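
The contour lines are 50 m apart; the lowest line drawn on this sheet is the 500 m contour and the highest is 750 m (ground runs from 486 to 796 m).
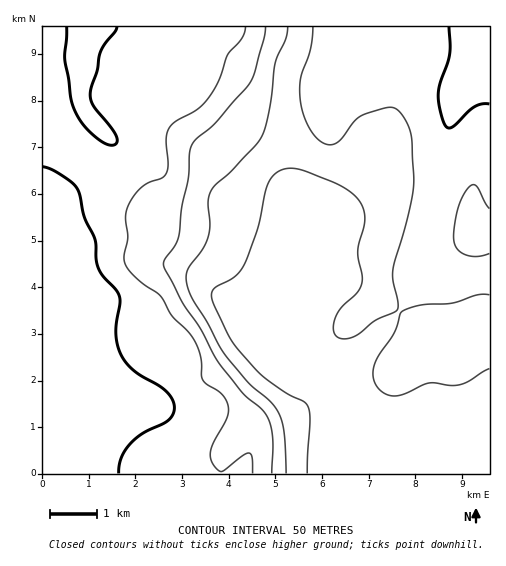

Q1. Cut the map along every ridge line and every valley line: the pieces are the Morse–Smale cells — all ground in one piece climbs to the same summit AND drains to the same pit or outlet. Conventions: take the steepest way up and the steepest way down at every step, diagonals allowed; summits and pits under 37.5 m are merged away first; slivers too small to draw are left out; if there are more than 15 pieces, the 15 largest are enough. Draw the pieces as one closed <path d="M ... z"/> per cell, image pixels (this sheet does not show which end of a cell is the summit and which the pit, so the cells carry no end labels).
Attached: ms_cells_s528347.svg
<path d="M80 58l0 42 9 16 17 19 0 5-18 30-14 16-21 13-11 3 0 102 32 8 13 0 22-8 33 3 17 8 18 21 9 13 0 5-17 25-19 21-22 6 24 3 18 17 6 15-3 32 316 1 1-146-10-1-52 7-31-24-20-13 1-45 10-36-1-31-9-20-12-4-36 1-10-2-31-16-27-11-14-8-29-27-15-9-12-11-12-5-37-1-21-9z"/><path d="M489 26l-446 0-1 174 11-1 21-13 14-16 18-30 0-5-17-19-9-16 0-42 42 5 21 9 37 1 12 5 36 27 27 25 34 14 25 14 16 4 36-1 10 3 9 14 3 14-1 31-9 29-1 45 20 13 31 24 61-7z"/><path d="M123 304l-14 0-22 8-13 0-32-7 1 169 130-1 3-32-6-15-18-17-24-3 17-3 10-7 27-36 4-6 0-5-14-20-17-17z"/>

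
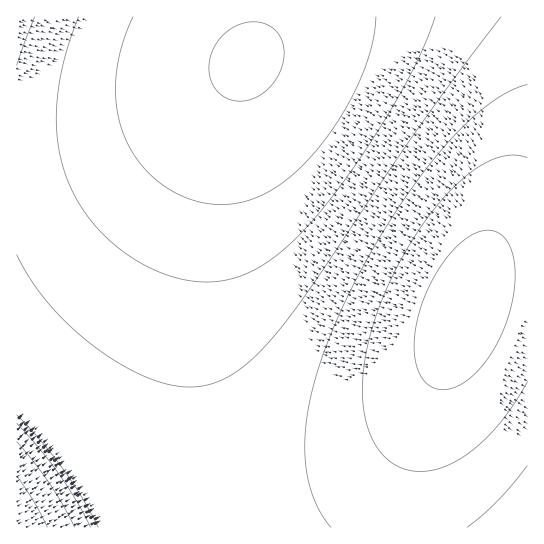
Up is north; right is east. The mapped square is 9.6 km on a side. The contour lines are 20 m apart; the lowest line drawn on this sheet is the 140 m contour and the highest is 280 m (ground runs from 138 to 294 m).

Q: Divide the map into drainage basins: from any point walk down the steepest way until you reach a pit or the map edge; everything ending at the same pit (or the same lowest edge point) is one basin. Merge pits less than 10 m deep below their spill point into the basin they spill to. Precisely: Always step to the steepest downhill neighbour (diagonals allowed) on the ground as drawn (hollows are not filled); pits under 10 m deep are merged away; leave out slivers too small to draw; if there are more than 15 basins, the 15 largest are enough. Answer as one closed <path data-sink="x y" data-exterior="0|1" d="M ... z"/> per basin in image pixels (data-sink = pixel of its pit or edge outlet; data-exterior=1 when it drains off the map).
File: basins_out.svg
<path data-sink="247 61" data-exterior="0" d="M527 16l-511 1 1 511 386-1 1-30 11-51 20-60 34-89 7-12 14-12 21-5 17-1z"/><path data-sink="527 527" data-exterior="1" d="M527 268l-16 0-21 5-14 12-7 12-34 89-20 60-11 51-1 31 125-1z"/>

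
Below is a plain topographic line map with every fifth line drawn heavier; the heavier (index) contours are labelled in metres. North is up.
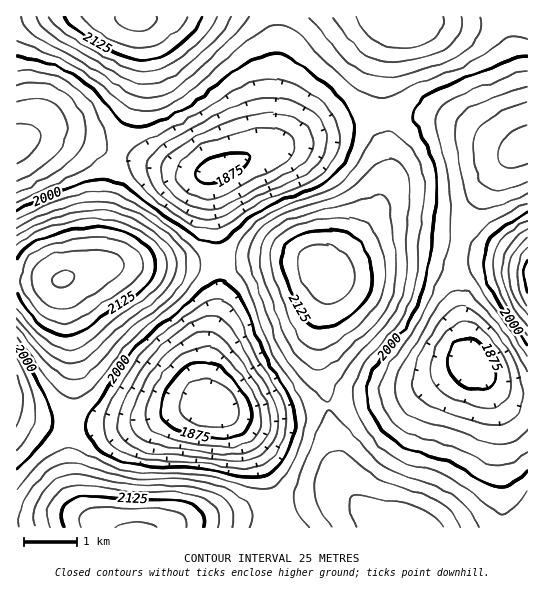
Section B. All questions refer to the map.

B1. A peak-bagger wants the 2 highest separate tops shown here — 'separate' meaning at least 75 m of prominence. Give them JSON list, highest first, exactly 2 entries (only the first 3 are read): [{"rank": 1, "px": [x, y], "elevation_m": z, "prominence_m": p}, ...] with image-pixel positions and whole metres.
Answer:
[{"rank": 1, "px": [62, 279], "elevation_m": 2202, "prominence_m": 374}, {"rank": 2, "px": [325, 271], "elevation_m": 2167, "prominence_m": 127}]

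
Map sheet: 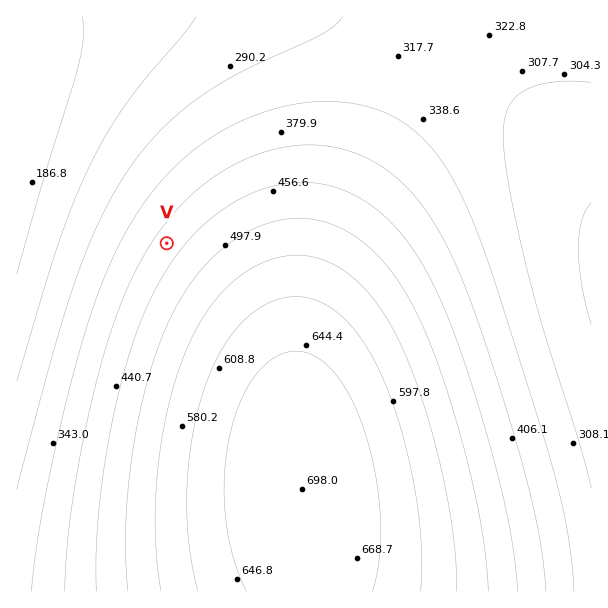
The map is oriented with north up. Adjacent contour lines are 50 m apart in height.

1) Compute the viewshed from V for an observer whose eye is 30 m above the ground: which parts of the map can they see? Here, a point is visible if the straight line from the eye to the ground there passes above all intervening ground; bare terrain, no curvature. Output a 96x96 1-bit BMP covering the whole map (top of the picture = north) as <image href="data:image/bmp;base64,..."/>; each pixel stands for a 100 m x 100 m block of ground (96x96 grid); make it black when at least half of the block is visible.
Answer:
<image width="96" height="96" href="data:image/bmp;base64,Qk2+BAAAAAAAAD4AAAAoAAAAYAAAAGAAAAABAAEAAAAAAIAEAAATCwAAEwsAAAIAAAAAAAAA////AAAAAAAAAAAAAAAAAAAAAAAAAAAAAAAAAAAAAAAAAAAAAAAAAAAAAAAAAAAAAAAAAAAAAAAAAAAAAAAAAAAAAAAAAAAAAAAAAAAAAAAAAAAAAAAAAAAAAAAAAAAAAAAAAAAAAAAAAAAAAAAAAAAAAAAAAAAAAAAAAAAAAAAAAAAAAAAAAAAAAAAAAAAAAAAAAAAAAAAAAAAAAAAAAAAAAAAAAAAAAAAAAAAAAAAAAAAAAAAAAAAAAAAAAAAAAAAAAAAAAAAAAAAAAAAAAAAAAAAAAAAAAAAAAAAAAAAAAAAAAAAAAAAAAAAAAAAAAAAAAAAAAAAAAAAAAAAAAAAAAAAAAAAAAAAAAAAAAAAAAAAAAAAAAAAAAAAAAAAAAAAAAAAAAAAAAAAAAAAAAAAAAAAAAAAAAAAAAAAAAAAAAAAAAAAAAAAAAAAAAAAAAAAAAAAAAAAAAAAAAAAAAAAAAAAAAAAAAAAAAAAAAAAAAAAAAAAAAAAAAAAAAAAAAAAAAAAAAAAAAAAAAAAAAAAAAACAAAAAAAAAAAAAAACAAAAAAAAAAAAAAADAAAAAAAAAAAAAAADAAAAAAAAAAAAAAADgAAAAAAAAAAAAAADgAAH8AAAAAAAAAADwAAf/AAAAAAAAAAD4AB//gAAAAAAAAAD4AD//wAAAAAAAAAD8AP//4AAAAAAAAAD+Af//8AAAAAAAAAD/h///8AAAAAAAAAD/////+AAAAAAAAAD/////+AAAAAAAAAD//////AAAAAAAAAD//////AAAAAAAAAD//////AAAAAAAAAD//////AAAAAAAAAD//////gAAAAAAAAD//////gAAAAAAAAD//////gAAAAAAAAD//////gAAAAAAAAD//////gAAAAAAAAD//////AAAAAAAAAD//////AAAAAAAAAD//////AAAAAAAAAD//////AAAAAAAAAD//////AAAAAAAAAD//////AAAAAAAAAD/////+AAAAAAAAAD/////+AAAAAAAAAD/////+AAAAAAAAAD/////+AAAAAAAAAD/////8AAAAAAAAAD/////8AAAAAAAAAD/////8AAAAAAAAAD/////8AAAAAAAAAD/////8AAAAAAAAAD/////8AAAAAAAAAD/////8AAAAAAAAAD/////8AAAAAAAAAD/////8AAAAAAAAAD/////8AAAAAAAAAD/////+AAAAAAAAAD/////+AAAAAAAAAD//////AAAAAAAAAD//////AAAAAAAAAD//////gAAAAAAAAD//////wAAAAAAAAD//////wAAAAAAAAD//////4AAAAAAAAD//////8AAAAAAAAD//////+AAAAAAAAD///////AAAAAAAAD///////gAAAAAAAD///////wAAAAAAAD///////8AAAAAAAD///////+AAAAAAAD////////AAAAAAAD////////wAAAAAAD////////8AAAAAAD/////////AAAAAAD/////////wAAAAAA="/>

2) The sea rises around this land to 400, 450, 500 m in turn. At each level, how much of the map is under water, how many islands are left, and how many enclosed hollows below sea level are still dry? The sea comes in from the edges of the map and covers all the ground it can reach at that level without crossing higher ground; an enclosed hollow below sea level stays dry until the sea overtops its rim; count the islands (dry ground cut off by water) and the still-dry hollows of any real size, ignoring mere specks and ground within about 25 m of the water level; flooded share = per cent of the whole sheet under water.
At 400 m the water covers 51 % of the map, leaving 0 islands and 0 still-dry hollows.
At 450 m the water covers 60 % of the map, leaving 0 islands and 0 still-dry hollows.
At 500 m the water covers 68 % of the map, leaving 0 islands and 0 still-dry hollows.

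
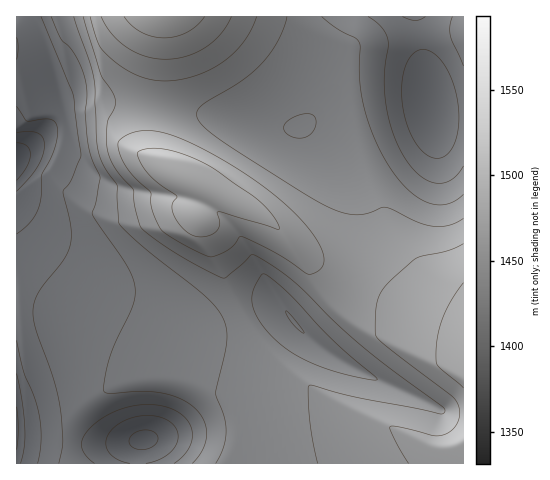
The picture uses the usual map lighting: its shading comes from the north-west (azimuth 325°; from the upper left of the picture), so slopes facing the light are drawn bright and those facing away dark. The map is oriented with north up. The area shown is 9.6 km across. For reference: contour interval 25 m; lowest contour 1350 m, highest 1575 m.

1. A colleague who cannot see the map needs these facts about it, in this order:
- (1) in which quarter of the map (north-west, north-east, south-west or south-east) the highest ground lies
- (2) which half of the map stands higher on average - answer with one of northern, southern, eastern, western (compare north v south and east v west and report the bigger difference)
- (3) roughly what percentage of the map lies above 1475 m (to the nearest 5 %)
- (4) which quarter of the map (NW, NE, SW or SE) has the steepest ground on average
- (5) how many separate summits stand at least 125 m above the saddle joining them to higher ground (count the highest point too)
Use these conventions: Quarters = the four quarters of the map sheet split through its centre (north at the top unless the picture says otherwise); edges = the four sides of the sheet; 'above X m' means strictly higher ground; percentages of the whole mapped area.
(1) The highest point lies in the north-west quarter of the map.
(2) On average the eastern half of the map is the higher ground.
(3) About 60 % of the map lies above 1475 m.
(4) The steepest ground, on average, is in the north-west quarter.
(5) Counting only tops that stand 125 m proud, the map has 1 summit.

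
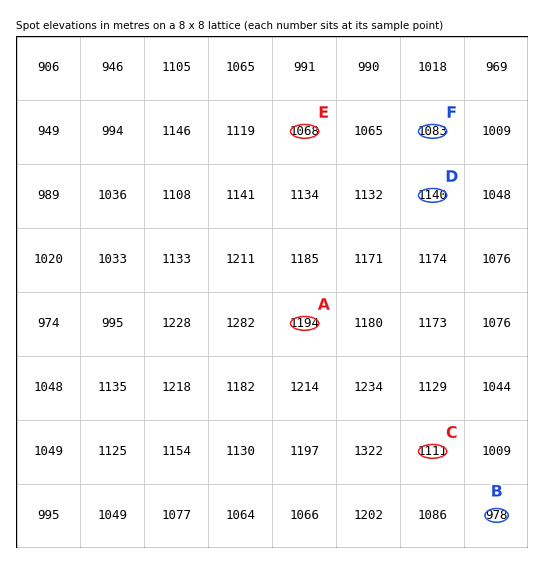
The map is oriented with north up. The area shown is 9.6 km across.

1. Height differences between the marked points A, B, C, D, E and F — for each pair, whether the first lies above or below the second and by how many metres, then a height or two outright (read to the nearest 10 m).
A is above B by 210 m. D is above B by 160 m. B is below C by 130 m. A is above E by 120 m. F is below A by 110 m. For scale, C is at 1110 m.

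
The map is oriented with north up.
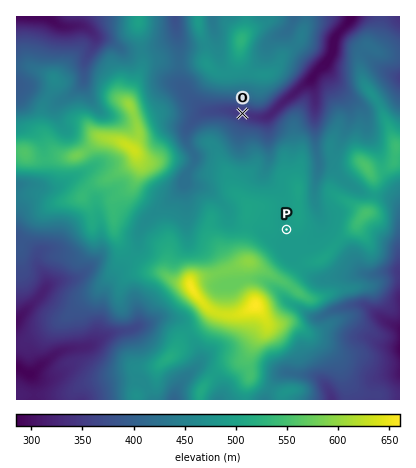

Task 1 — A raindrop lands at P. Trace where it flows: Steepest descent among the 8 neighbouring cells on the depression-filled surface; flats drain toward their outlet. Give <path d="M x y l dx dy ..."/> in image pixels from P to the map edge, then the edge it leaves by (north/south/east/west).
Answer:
<path d="M286 230l0 18 2 2 8 0 10-6 14-16 0-10-2-6 0-4-2-4 0-6-2 0 0-10 4-18 0-10-2-6 0-10 0-2 0-48-4-12 0-4 6-6 2-6 8-10 2-4 2-14 16-16 2-6"/>
exit: north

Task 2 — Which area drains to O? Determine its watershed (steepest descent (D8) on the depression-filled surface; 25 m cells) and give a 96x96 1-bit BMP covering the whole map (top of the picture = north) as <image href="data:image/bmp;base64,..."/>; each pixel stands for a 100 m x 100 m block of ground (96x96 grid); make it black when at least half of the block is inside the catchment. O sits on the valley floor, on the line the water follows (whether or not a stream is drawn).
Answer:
<image width="96" height="96" href="data:image/bmp;base64,Qk2+BAAAAAAAAD4AAAAoAAAAYAAAAGAAAAABAAEAAAAAAIAEAAATCwAAEwsAAAIAAAAAAAAA////AAAAAAAAAAAAAAAAAAAAAAAAAAAAAAAAAAAAAAAAAAAAAAAAAAAAAAAAAAAAAAAAAAAAAAAAAAAAAAAAAAAAAAAAAAAAAAAAAAAAAAAAAAAAAAAAAAAAAAAAAAAAAAAAAAAAAAAAAAAAAAAAAAAAAAAAAAAAAAAAAAAAAAAAAAAAAAAAAAAAAAAAAAAAAAAAAAAAAAAAAAAAAAAAAAAAAAAAAAAAAAAAAAAAAAAAAAAAAAAAAAAAAAAAAAAAAAAAAAAAAAAAAAAAAAAAAAAAAAAAAAAAAAAAAAAAAAAAAAAAAAAAAAAAAAAAAAAAAAAAAAAAAAAAAAAAAAAAAAAAAAAAAAAAAAAAAAAAAAAAAAAAAAAAAAAAAAAAAAAAAAAAAAAAAAAAAAAAAAAAAAAAAAAAAAAAAAAAAAAAAAAAAAAAAAAAAAAAAAAAAAAAAAAAAAAAAAAAAAAAAAAAAAAAAAAAAAAAABAAAAAAAAAAAAAAA/gAAAAAAAAAAAAAB//AAAAAAAAAAAAAf//4AAAAAAAAAAAB///+AAAAAAAAAAAD////gAAAAAAAAAAH////wAAAAAAAAAAP////wAAAAAAAAAAf////wAAAAAAAAAA/////wAAAAAAAAAA/////wAAAAAAAAAB/////wAAAAAAAAAB/////wAAAAAAAAAB/////wAAAAAAAAAD/////wAAAAAAAAAD/////wAAAAAAAAAD/////wAAAAAAAAAD/////wAAAAAAAAAD/////wAAAAAAAAAD/////wAAAAAAAAAD/////gAAAAAAAAAB/////AAAAAAAAAAA////+AAAAAAAAAAAf///8AAAAAAAAAAAH///8AAAAAAAAAAAD///4AAAAAAAAAAAD///4AAAAAAAAAAAB///4AAAAAAAAAAAB///4AAAAAAAAAAAB///wAAAAAAAAAAAB///gAAAAAAAAAAAD///gAAAAAAAAAAAD///AAAAAAAAAAAAH///AAAAAAAAAAAAH//+AAAAAAAAAAAAD//+AAAAAAAAAAAAD///AAAAAAAAAAAAD///gAAAAAAAAAAAD///wAAAAAAAAAAAD///4AAAAAAAAAAAD///8AAAAAAAAAAAD///+AAAAAAAAAAAH////AAAAAAAAAAAH////gAAAAAAAAAAP////gAAAAAAAAAAP////gAAAAAAAAAAP////gAAAAAAAAAAH////gAAAAAAAAAAH////gAAAAAAAAAAH////gAAAAAAAAAAD////gAAAAAAAAAAD////gAAAAAAAAAAB////gAAAAAAAAAAB//+DAAAAAAAAAAAA//8BAAAAAAAAAAAAcAABAAAAAAAAAAAAAAAAAAAAAAAAAAAAAAAAAAAAAAAAAAAAAAAAAAAAAAAAAAAAAAAAAAAAAAAAAAAAAAAAAAAAAAAAAAAAAAAAAAAAAAAAAAAAAAAAAAAAAAAAAAAAAAAAAAAAAAAAAAAAAAAAAAAAAAAAAAAAAAAAAAAAAAAAAAAAAAAAAAAAAAA="/>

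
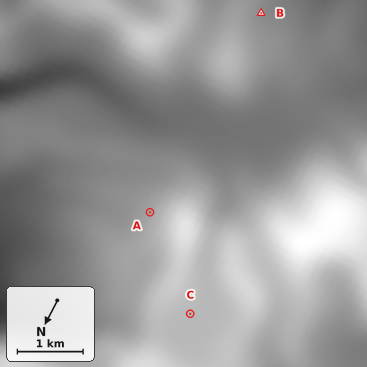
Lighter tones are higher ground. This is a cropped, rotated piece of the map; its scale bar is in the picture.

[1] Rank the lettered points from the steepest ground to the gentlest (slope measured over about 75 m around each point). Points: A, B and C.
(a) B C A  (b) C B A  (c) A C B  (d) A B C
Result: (d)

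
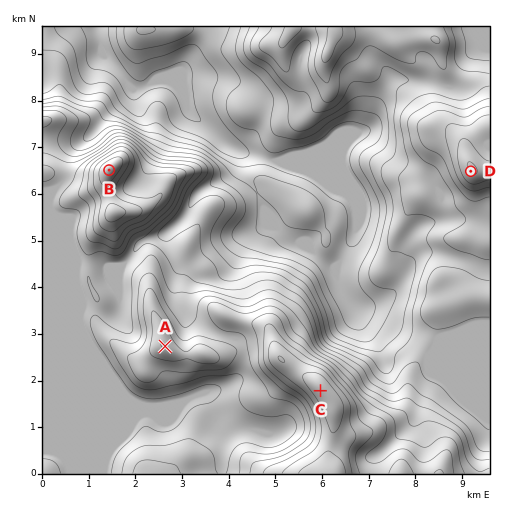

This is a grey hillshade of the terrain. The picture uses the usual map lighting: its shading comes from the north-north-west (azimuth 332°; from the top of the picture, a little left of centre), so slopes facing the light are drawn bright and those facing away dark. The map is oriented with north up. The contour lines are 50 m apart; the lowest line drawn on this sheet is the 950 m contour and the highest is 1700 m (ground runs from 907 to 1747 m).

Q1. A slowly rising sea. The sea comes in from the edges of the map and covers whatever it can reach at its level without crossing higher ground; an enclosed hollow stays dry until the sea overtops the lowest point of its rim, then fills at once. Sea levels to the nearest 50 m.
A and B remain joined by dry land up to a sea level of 1400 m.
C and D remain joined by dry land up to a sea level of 1300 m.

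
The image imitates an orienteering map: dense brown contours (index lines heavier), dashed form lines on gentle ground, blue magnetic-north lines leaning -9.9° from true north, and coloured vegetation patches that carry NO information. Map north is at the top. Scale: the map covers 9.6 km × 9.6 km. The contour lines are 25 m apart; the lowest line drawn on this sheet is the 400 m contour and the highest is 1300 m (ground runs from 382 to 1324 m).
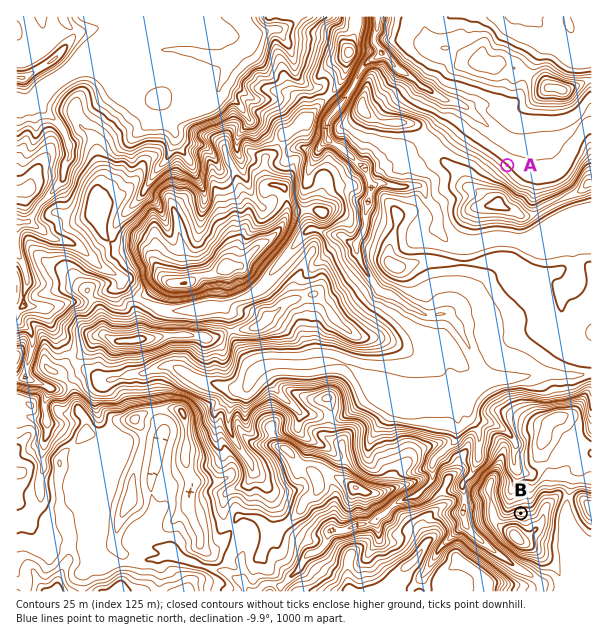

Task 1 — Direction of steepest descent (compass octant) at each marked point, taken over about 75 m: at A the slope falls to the NE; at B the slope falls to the N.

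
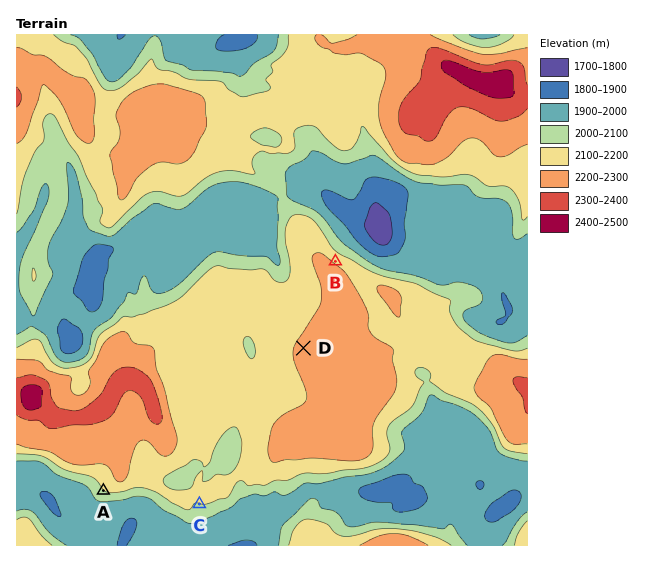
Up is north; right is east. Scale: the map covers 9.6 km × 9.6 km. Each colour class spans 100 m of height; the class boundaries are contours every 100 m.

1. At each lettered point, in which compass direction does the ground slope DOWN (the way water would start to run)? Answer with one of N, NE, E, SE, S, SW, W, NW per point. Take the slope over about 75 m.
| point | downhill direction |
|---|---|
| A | SW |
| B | NE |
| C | S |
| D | NW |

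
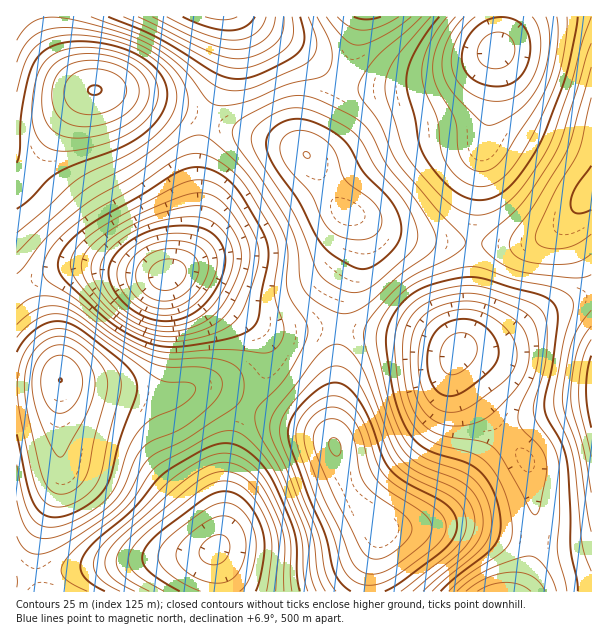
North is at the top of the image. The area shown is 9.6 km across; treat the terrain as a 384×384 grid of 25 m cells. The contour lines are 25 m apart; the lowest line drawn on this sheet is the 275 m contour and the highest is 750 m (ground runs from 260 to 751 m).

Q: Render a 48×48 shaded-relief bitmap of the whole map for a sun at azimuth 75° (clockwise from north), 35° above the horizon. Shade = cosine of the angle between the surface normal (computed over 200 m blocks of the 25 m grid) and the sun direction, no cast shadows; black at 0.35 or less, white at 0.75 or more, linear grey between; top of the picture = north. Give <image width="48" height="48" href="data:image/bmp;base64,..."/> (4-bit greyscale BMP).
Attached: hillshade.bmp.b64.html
<image width="48" height="48" href="data:image/bmp;base64,Qk32BAAAAAAAAHYAAAAoAAAAMAAAADAAAAABAAQAAAAAAIAEAAATCwAAEwsAABAAAAAAAAAAAAAAABEREQAiIiIAMzMzAERERABVVVUAZmZmAHd3dwCIiIgAmZmZAKqqqgC7u7sAzMzMAN3d3QDu7u4A////AHiZq8zMzMy6mHVDIiM1Z5qru7qYdmVERXiau8zMzLu6mGUyISI0Z4mqu7uph2ZVVXiaq8zMu7uql2QyERI0V4mqq7uqmIdlVXeJq7y7u7qph2QyEBEkV4mqq7u7qpdlVWZ4mru7u6qph1QhAAEkV4mqu8zMu5hlRFVomqu7uqqph1MhAAE0aJqrvM3dy6hlQzRnmau7u6qql1MQAAE1eaq7vM3d26hlMyNXmqvMu7qql1MQAAJHiru8zM3d26hkMiNXmrzMy7qqh1MQABNYq8zMzMzdy5hkIiNXmrzMy6qph1MgABRpvN3My7zMy5dUISNYmrzMuqqph1MhASR6zd3cu7u8updTESNomrzMupmZh1QyETWK3u7cu6q7qYZCECRomrvLqZmZh2UzIjaL3v7ty6qqmHZCETRomru7qZmZmHZUM0ec7//tyqmYh2VCETRomru7qZmamYdlRFes7//typiId2VDIjNXm7u7qZmaqZh2VWes3v/typh3dlQzIiNXq7u7qZmaqqmHZWeb3v/typh3dlQzIiNYq8zLupmaqqqYZmebze7typh3dlQyIjNYrMzMy6maqqqYdmeaze7typh3dkMiIjRpvN3dy6mZqqmYdmeavd7ty5h3ZkMiI0Vpve7u3KmZmZmId3eavN3dypdmZUMzM1V5ze/u3KmIiIiHd3eJrM3cupdmVUQ0RGaKzv/+3Kh2Znd3ZneJq8zLqYdlVVRFVXeKzv/+25dlVVZmZmd4mry7qYdlVVVVZoib3v/+25dUREVVVmd4iru6mHdlVWZmd5mr3u7ty5dUM0RFVWd3iaupmHdlVWZneKq8zd3cypdUMzRERWd3iaqpmIdmVmd3iKu7zMzMuYdUMzNERVZ3iJqqmZh2Zmd4iau7u7u7qXZUMzMzRFZ3iJqqqpmHZneImaqruqqqmHZlQzMzM0VniZq7uqmHd3eImaqqqqqpmHdmVDMzM0V4iau7u6qYd2d4iZqqqqmZmYh2VDMzNFZ4mrvMy7qYdmZniJmqqpmZmZiHZDMzRFeJqrzMy7qYdmVneJmaqpmZmZmHZDMzRWiZq8zMy7qYdlVWd5mZmZmZqpmHZEMzRnmqu8zMy7qYdlVWd4iImZmZqpmHZUQ0VomrvMzMu7qYdlVVZnd4iImZqqmHZVRFZ5q7zMzLu7qYdlVFVmZneIiZqqmHZlVWeKu7zMy7u7qYdmVEVVVmd4iaq7qYd3Zneau7vMu6q7qYh2VERERVZ4iau7upiHd3iau7u7u6u7uph2VDRERFZ4mrvMy6mYh4iaqqqruru7uph2VDMzNFZ4mrzd3LqpiIiaqZqqq7zMuql2QzMzNFaJq83e3cupiHiJmJmqq7zMupl2QzMzRGeJrN3u7cupiHeIiImqq8zcuph1QzM0VXiavN7u7cuph3d3Z3iaq8zcuph1QyM1Z4mqvN3u3cuph2ZlVmiZq7zcuphlQzM2eJmrzN3d3MupdlVERWeJqrzMupdlQzNHiZq8zN3dzLqYZUMzNFaJqrzMupdlRERQ=="/>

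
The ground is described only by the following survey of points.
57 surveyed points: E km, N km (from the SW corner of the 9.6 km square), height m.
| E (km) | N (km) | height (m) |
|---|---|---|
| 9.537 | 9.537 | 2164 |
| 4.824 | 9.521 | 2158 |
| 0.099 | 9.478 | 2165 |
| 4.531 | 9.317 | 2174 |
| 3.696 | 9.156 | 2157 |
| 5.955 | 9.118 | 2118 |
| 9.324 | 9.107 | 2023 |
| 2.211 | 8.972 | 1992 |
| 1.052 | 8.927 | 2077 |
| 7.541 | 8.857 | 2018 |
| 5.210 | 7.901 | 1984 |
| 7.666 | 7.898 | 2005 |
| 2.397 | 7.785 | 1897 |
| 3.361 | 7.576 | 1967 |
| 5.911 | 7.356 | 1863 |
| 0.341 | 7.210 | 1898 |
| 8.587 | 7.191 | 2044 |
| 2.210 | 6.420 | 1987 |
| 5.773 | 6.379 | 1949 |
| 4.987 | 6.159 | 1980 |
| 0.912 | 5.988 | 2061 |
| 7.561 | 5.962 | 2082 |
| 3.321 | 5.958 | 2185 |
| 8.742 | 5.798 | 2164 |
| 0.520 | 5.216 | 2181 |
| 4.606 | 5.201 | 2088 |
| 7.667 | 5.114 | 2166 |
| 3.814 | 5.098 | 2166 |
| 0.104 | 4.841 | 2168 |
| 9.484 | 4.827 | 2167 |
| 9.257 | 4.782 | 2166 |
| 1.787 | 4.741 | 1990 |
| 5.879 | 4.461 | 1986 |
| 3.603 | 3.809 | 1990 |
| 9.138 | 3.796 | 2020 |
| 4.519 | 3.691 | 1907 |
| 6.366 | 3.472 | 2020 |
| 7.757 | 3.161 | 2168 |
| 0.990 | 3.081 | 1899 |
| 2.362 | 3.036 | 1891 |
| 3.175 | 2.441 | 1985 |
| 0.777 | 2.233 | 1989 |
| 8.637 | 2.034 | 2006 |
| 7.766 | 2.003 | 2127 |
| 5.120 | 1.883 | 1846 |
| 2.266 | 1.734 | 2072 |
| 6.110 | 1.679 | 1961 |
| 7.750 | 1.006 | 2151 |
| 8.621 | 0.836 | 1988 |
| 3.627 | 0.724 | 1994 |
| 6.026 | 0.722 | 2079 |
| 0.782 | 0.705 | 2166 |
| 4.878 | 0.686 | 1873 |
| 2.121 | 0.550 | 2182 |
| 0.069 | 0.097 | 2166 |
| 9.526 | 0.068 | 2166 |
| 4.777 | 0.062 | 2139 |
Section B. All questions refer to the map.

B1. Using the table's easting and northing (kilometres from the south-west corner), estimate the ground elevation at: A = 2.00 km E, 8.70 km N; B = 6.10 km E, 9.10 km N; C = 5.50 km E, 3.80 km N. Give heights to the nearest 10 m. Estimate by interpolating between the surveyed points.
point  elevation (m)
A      1990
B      2120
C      1980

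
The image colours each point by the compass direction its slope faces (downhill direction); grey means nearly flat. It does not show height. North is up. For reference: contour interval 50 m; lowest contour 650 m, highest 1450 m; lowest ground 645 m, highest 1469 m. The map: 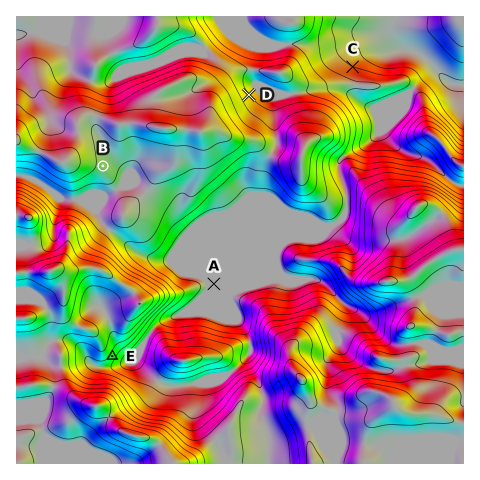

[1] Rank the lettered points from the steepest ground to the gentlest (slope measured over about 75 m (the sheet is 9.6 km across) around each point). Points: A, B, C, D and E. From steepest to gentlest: E D C B A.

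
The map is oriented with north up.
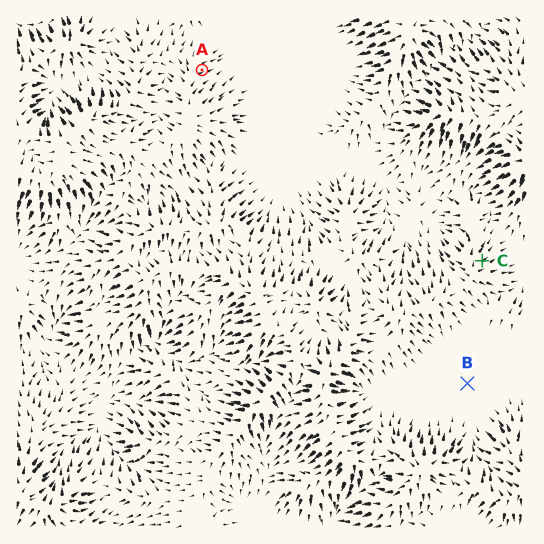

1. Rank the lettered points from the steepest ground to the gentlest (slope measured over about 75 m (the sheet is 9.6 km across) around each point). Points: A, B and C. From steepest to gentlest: C A B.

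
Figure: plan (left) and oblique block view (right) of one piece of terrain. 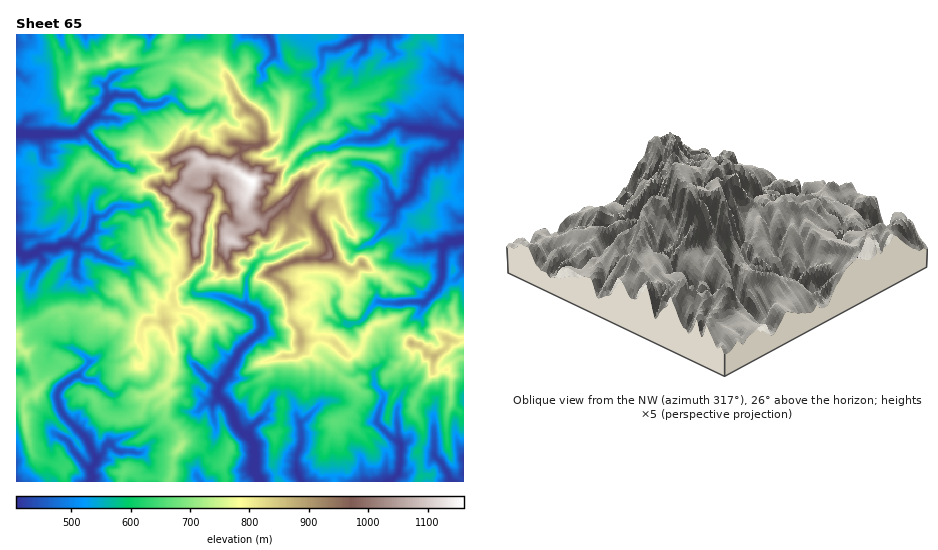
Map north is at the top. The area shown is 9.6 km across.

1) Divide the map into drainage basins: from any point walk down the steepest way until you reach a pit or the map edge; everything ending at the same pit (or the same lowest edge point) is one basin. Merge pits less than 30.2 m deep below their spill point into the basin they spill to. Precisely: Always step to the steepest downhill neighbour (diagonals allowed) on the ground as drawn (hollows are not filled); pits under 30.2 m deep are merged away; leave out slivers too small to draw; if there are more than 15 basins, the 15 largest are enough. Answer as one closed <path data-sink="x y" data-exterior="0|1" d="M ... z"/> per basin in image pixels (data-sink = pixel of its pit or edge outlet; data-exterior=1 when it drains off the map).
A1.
<path data-sink="455 136" data-exterior="0" d="M412 86l-19 0-10 4-6 6-24 12-12 1-15 17-1 10-21 9-26 28-8 5-19 3-20-13-13-4-14-2-2-2-14 13-2 7-9 12 5 8 13 7 12 1 16 8 4 9 0 13 3 2 7-9 9-2 7-8 9 1 26-24 11 4 8 10 7 3 3 11 12 19 1 10-5 3-30 2-25 11 20 23 1 26 9 11 1 10 24-3 8 3 16 15 8-2 4-6 4-12-7-6-4-17-8-9 4-31 48-33 8-15 7-3 11-1 14-29 15 6 11-4 0-98-6 0-7-6z"/><path data-sink="259 481" data-exterior="1" d="M291 198l-7 4-22 20-9-1-7 8-9 2-6 9-4-2 0-13-4-9-20-9-6 1 3 10-4 21 0 15-6 15-16 19 0 17-10 7 0 11 8 18 3 14-3 19-5 11 3 8-5 7 0 17 11 10 6 9 1 8 5-2 13 6 10 13 13 4 3 17 51-1-5-16 2-12-1-17 4-5 3-8 5-66 8-1 6-4 1-18-10-14-1-26-20-23 25-11 30-2 5-3-1-10-12-19-3-11-7-3-8-10z"/><path data-sink="21 133" data-exterior="0" d="M165 55l-20 6-18-5-11 0-11 6-24 5-7 18-6 10-33 9-18-2-1 59 5 1 12-4 5 12 11 11 12 6 3 0 13-17 12-9 6 1 16 12 12 1 10 7 17 2-9 7 0 6 5 7 1 8 4 6 6 21 23 26 10 0 6-11 0-15 4-22-3-10-15-7-5-8 9-12 2-7 14-13 2 2 14 2 14 5 5-11 7-11 13-1 6-4-1-16-4-10-12-7-6-8-8-13-7 2-11-1-10-8-17-10-9-2-4-8z"/><path data-sink="92 478" data-exterior="0" d="M75 309l-25 4-10 8-18 8-5 7 0 7 9 10 9 19 1 8 4 6-4 7-11 6-2 7 3 25 8 24 5 4 23 8 4 15 103 0 6-29 7-8 1-4-7-14-11-10 0-17 5-7-3-8 5-11 3-10-3-23-7-17-5-3-13 0-6 7-7 0-19-9-11-3-8-6-13 3z"/><path data-sink="17 247" data-exterior="1" d="M91 161l-9 4-5 5-12 16-6 18-13 16-17 6-13 2 1 107 9-8 14-6 10-8 14-4 11 0 8 4 13-3 8 6 11 3 19 9 7 0 6-7 17 1 0-10 10-7 0-17 16-19 0-4-10 0-4-4-21-27-4-16-4-6-1-8-5-7 0-6 9-6-20-4-7-6-12-1z"/><path data-sink="389 481" data-exterior="1" d="M390 321l-16 3-9 12-6 16-9 4-21-16-14-2-14 3 0 5 4 5 20 11 19 17 9 4 7 9-8 19-16 11 3 13 0 15-5 15 1 17 83 0 3-5 0-13-4-13 6-12 0-8-2-9-8-15 5-14 14-20 2-16-6-2-8-9-7-2-11-7z"/><path data-sink="368 35" data-exterior="1" d="M417 34l-133 0-1 6 6 18 9 8 0 6-4 13-8 13-2 17-4 18-9 8-14 5-13 1-7 11-4 11 18 12 19-3 8-5 26-28 21-10 1-9 15-17 12-1 24-12 12-18 9-3 10-8 4-4-2-18 7-8z"/><path data-sink="460 240" data-exterior="0" d="M424 221l-11 1-7 3-8 15-48 33-4 31 8 9 4 17 6 5 10-11 16-3 12 16 11 7 7 2 8 9 6 2 12-10 3-6-1-5 7-11-3-17 4-14 4-10 4-2 0-54-30-3z"/><path data-sink="301 481" data-exterior="1" d="M301 347l-4 8-11 2-5 66-3 8-4 5 1 17-2 12 6 17 55 0 0-17 5-15 0-15-3-13 16-11 8-19-7-9-9-4-19-17-20-11z"/><path data-sink="267 35" data-exterior="1" d="M283 34l-60 0-3 9-1 20 18 33 8 11 15 13 4 22 9-2 7-7 4-18 2-17 8-13 4-13 0-6-9-8z"/><path data-sink="451 481" data-exterior="1" d="M447 370l-14 0-19 32-1 7 8 13 2 9 0 8-6 12 4 13-2 18 45-1 0-67-14-11 1-28z"/><path data-sink="463 79" data-exterior="1" d="M426 36l-11 3-5 6 0 20-12 10-9 3-7 11 11-3 39 2 19 2 7 6 5 0 1-38-10-6-15-2-7-11z"/><path data-sink="199 35" data-exterior="1" d="M222 34l-53 0-4 8 0 8-3 4 7 3 9 12 9 2 17 10 10 8 15 0 3-4-13-22z"/><path data-sink="17 217" data-exterior="1" d="M33 158l-12 4-5 0 1 66 12-2 17-6 13-16 6-17-16-6-11-11z"/><path data-sink="17 72" data-exterior="1" d="M59 56l-27 6-16-2 1 42 18 2 8-4 12-1 15-6z"/>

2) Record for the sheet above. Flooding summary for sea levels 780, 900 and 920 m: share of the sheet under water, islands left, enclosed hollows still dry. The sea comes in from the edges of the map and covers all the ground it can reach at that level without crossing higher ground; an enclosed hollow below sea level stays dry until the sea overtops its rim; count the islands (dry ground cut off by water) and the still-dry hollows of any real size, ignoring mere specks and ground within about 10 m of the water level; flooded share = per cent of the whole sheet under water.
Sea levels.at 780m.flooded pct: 85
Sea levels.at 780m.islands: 1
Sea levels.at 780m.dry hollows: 0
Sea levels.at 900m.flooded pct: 94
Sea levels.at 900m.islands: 1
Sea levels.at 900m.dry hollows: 0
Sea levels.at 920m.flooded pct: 95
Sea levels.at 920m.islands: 2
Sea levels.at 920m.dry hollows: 0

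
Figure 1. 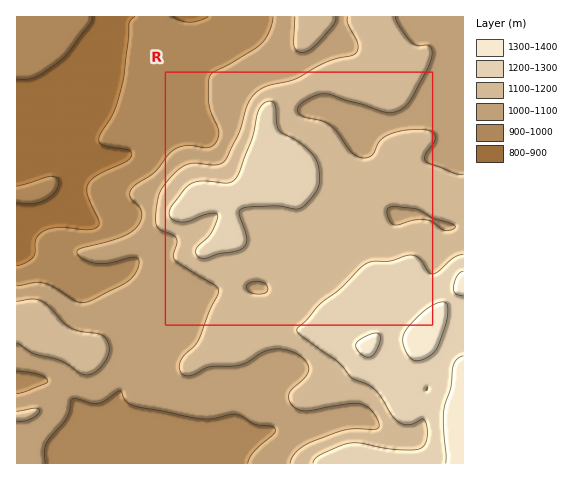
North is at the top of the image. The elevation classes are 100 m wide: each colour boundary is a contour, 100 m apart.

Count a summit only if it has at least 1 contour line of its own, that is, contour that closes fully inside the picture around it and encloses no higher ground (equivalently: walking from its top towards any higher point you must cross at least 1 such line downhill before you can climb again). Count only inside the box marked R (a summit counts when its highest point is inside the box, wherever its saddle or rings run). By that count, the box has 1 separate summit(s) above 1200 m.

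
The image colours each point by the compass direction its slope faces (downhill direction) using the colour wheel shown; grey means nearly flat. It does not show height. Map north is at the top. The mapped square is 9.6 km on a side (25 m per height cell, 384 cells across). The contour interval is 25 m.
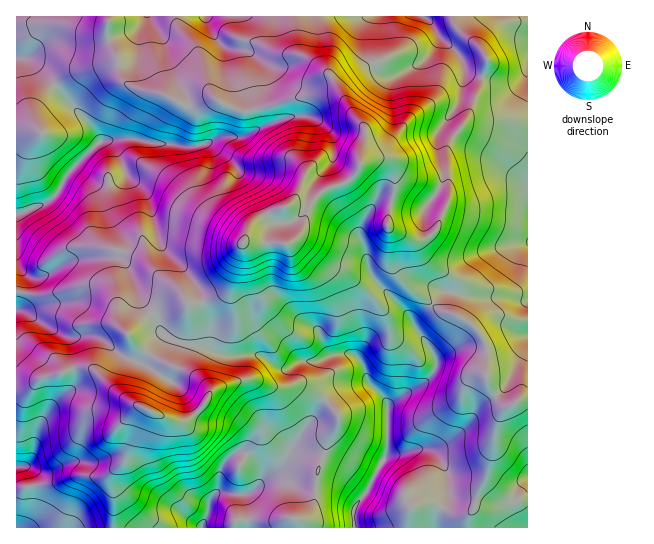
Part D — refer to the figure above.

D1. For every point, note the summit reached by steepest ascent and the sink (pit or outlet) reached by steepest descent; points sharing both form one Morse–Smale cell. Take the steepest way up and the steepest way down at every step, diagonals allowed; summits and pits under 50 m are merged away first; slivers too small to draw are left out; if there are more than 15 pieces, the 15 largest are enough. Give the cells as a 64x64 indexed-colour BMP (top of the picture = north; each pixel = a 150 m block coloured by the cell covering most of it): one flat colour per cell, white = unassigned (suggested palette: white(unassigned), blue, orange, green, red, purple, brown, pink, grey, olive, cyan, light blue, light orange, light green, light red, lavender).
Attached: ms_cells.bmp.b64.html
<image width="64" height="64" href="data:image/bmp;base64,Qk12CAAAAAAAAHYAAAAoAAAAQAAAAEAAAAABAAQAAAAAAAAIAAATCwAAEwsAABAAAAAAAAAA////ALR3HwAOf/8ALKAsACgn1gC9Z5QAS1aMAMJ34wB/f38AIr28AM++FwDox64AeLv/AIrfmACWmP8A1bDFAGZmZmZmZlVVVVVVV3d3d3d3ciIiIiIiIiIiIiIiIiIiZmZmZmZmVVVVVVVVd3d3d3d3IiIiIiIiIiIiIiIiIiJmZmZmZmZVVVVVVVV3d3d3d3dyIiIiIiIiIiIiIiIiImZmZmZmZlVVVVVVVXd3d3d3d3IiIiIiIiIiIiIiIiIiZmZmZmZmVVVVVVVVV3d3d3d3ciIiIiIiIiIiIiIiIiJmZmZmZmZVVVVVVVVXd3d3d3dyIiIiIiIiIiIiIiIiImZmZmZmZlVVVVVVVVd3d3V3d3ciIiIiIiIiIiIiIiIiZmZmZmZmZVVVVVVVVXd3VVd3dyIiIiIiIiIiIiIiIiJmZmZmZmZlVVVVVVVVd3dVVXd3IiIiIiIiIiIiIiIiImZmZmZmZmZVVVVVVVVVVVVVd3dyIiIiIiIiIiIiIiIiZmZmZmZmZlVVVVVVVVVVVVVXd3IiIiIiIiIiIiIiIiJmZmZmZmZmVVVVVVVVVVVVVVV3ciIiIiIiIiIiIiIiImZmZmZmZmZlVVVVVVVVVVVVVXd3IiIiIiIiIiIiIiIiZmZmZmZmZmVVVUVVVVVVVVVVV3ciIiIiIiIiIiIiIiJmZmZmZmZmZlREREVVVVVVVVVVdyIiIiIiIiIiIiIiImZmZmZmZmZkRERERFVVVVVVVVVyIiIiIiIiIiIiIiMiZmZmZmZmZEREREREVVVVVVVVVYIiIiIiIiIiIiIiMzNGZmZmZmZERERERESFVVVVVVWIiIIiIiIiIiIiIiMzM0RGZmZmZERERERESIiIVYiIiIiIiIgiIiIiIiIiIzMzREREZmZEREREREiIiIiIiIiIiIiIiCIiIiIiIiIjMzNEREREREREREREiIiIiIiIIiiIiIiCIiIiIiIiIiMzM0RERERERERERESIiIiCiIIiIiIoiCIiIiIiIiIiIzMzRERERERERERERIiIIiIiIiIiIiIiIiIiIiIiIiIjMzNEREREREREREREIiIiIiIiIiIiIiIiIiIiIiIiIjMzM0RERERERERERBESIiIiIiIiIiIiIiIiIiIiIiIiMzMzREREREREREREERIiIiIiIiIiIiIiIiIiIiIiIiMzMzNEREREREREREEREiIiIiIiIiIiIiIiIiIiIiIjMzMzM0REREREREREQRESIiIiIiIiIiIiIiIiIiIiIzMzMzMzREREREREREQRERERIiIiIiIiIiIiIiIiIiMzMzMzMzNEREREREREQRERERERIiIiIiIiIiIiIiIiMzMzMzMzM0RERERERERBERERERESIiIiIiIiIiIiIiMzMzMzMzMzRBRERERERBERERERERIiIiIiIiIiIiIiMzMzMzMzMzNBERREREREEREREREREiIiIiIiIiIiIiMzMzMzMzMzMxERERREREERERERERERIiIiIiIiIiIiIzMzMzMzMzMzEREREREREREREREREREiIiIiIiIiIiIjMzMzMzMzMzMRERERERERERERERERERISIiIiIiIiIiMzMzMzMzMzMxEREREREREREREREREREREREiIiIiIiIzMzMzMzMzMzERERERERERERERERERERERERIiIiIiIjMzMzMzMzMzMREREREREREREREREREREREREiIiIiIiMzMzMzMzMzMxERERERERERERERERERERERESIiIiIiIzMzMzMzMzMzEREREREREREREREREREREREREiIiIiIjMzMzMzMzMzMRERERERERERERERERERERERERIiIiIiMzMzMzMzMzMxERERERERERERERERERERERERESIiIiIzMzMzMzMzMzERERERERERERERERERERERERERERIiIjMzMzMzMzMzMRERERERERERERERERERERERERERESIiMzMzMzMzMzMxERERERERERERERERERERERERERERIiIzMzMzMzMzMzEREREREREREREREREREREREREREREzMzMzMzMzMzMzMRERERERERERERERERERERERERERETMzMzMzMzMzMzMxEREREREREREREREREREREREREREREzMzMzMzMzMzMzERERERERERERERERERERERERERERETMzMzMzMzMzMzMRERERERERERERERERERERERERERETMzMzMzMzMzMzMxERERERERERERERERERERERERERETMzMzMzMzMzMzMzERERERERERERERERERERERERERERMzMzMzMzMzMzMzMRERERERERERERERERERERERERERMzMzMzMzMzMzMzMxEREREREREREREREREREREREREREzMzMzMzMzMzMzMzEREREREREREREREREREREREREREzMzMzMzMzMzMzMzMREREREREREREREREREREREREREzMzMzMzMzMzMzMzMxEREREREREREREREREREREREREzMzMzMzMzMzMzMzMzEREREREREREREREREREREREREzMzMzMzMzMzMzMzMzMRERERERERERERERERERERERMzMzMzMzMzMzMzMzMzMxEREREREREREREREREREREREzMzMzMzMzMzMzMzMzMzERERERERERERERERERERERETMzMzMzMzMzMzMzMzMzMRERERERERERERERERERERERMzMzMzMzMzMzMzMzMzMxEREREREREREREREREREREREzMzMzMzMzMzMzMzMzMz"/>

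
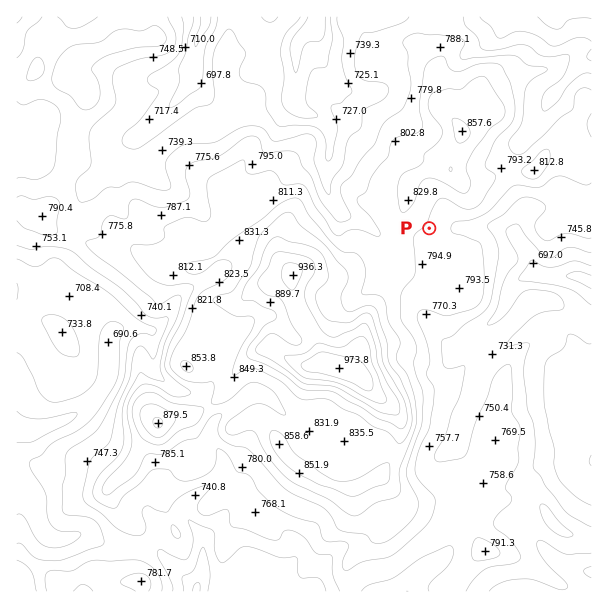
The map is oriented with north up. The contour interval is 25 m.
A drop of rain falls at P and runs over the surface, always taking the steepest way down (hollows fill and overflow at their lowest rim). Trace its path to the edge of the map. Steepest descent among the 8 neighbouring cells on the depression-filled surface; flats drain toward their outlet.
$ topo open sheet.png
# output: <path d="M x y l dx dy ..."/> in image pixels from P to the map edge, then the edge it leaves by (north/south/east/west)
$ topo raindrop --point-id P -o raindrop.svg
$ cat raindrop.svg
<path d="M429 228l6 6 12 0 5-4 3 0 1-2 24 0 2-1 18 0 1 1 3 0 6 3 17 18 0 2 3 3 1 9 2 1 0 5 3 4 3 2 6 0 1 1 33 0 12 6"/>
exit: east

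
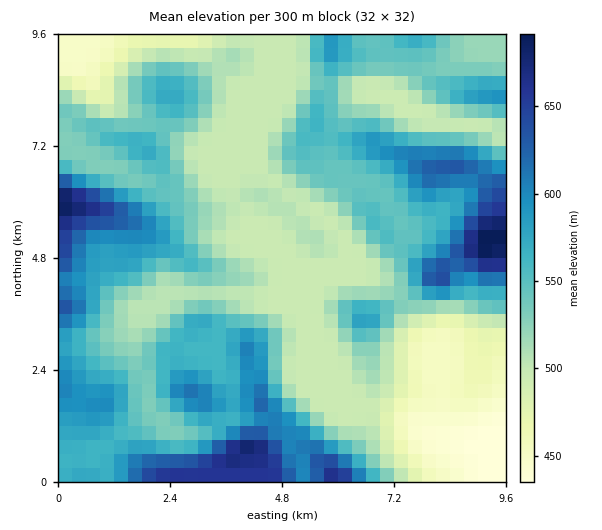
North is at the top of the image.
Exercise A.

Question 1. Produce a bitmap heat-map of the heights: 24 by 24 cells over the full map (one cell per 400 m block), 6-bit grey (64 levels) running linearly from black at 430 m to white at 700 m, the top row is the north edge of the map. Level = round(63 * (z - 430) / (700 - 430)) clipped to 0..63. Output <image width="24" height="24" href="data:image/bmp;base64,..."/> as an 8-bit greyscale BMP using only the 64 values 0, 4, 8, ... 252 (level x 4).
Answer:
<image width="24" height="24" href="data:image/bmp;base64,Qk12BgAAAAAAADYEAAAoAAAAGAAAABgAAAABAAgAAAAAAEACAAATCwAAEwsAAAABAAAAAAAAAAAAAAEBAQACAgIAAwMDAAQEBAAFBQUABgYGAAcHBwAICAgACQkJAAoKCgALCwsADAwMAA0NDQAODg4ADw8PABAQEAAREREAEhISABMTEwAUFBQAFRUVABYWFgAXFxcAGBgYABkZGQAaGhoAGxsbABwcHAAdHR0AHh4eAB8fHwAgICAAISEhACIiIgAjIyMAJCQkACUlJQAmJiYAJycnACgoKAApKSkAKioqACsrKwAsLCwALS0tAC4uLgAvLy8AMDAwADExMQAyMjIAMzMzADQ0NAA1NTUANjY2ADc3NwA4ODgAOTk5ADo6OgA7OzsAPDw8AD09PQA+Pj4APz8/AEBAQABBQUEAQkJCAENDQwBEREQARUVFAEZGRgBHR0cASEhIAElJSQBKSkoAS0tLAExMTABNTU0ATk5OAE9PTwBQUFAAUVFRAFJSUgBTU1MAVFRUAFVVVQBWVlYAV1dXAFhYWABZWVkAWlpaAFtbWwBcXFwAXV1dAF5eXgBfX18AYGBgAGFhYQBiYmIAY2NjAGRkZABlZWUAZmZmAGdnZwBoaGgAaWlpAGpqagBra2sAbGxsAG1tbQBubm4Ab29vAHBwcABxcXEAcnJyAHNzcwB0dHQAdXV1AHZ2dgB3d3cAeHh4AHl5eQB6enoAe3t7AHx8fAB9fX0Afn5+AH9/fwCAgIAAgYGBAIKCggCDg4MAhISEAIWFhQCGhoYAh4eHAIiIiACJiYkAioqKAIuLiwCMjIwAjY2NAI6OjgCPj48AkJCQAJGRkQCSkpIAk5OTAJSUlACVlZUAlpaWAJeXlwCYmJgAmZmZAJqamgCbm5sAnJycAJ2dnQCenp4An5+fAKCgoAChoaEAoqKiAKOjowCkpKQApaWlAKampgCnp6cAqKioAKmpqQCqqqoAq6urAKysrACtra0Arq6uAK+vrwCwsLAAsbGxALKysgCzs7MAtLS0ALW1tQC2trYAt7e3ALi4uAC5ubkAurq6ALu7uwC8vLwAvb29AL6+vgC/v78AwMDAAMHBwQDCwsIAw8PDAMTExADFxcUAxsbGAMfHxwDIyMgAycnJAMrKygDLy8sAzMzMAM3NzQDOzs4Az8/PANDQ0ADR0dEA0tLSANPT0wDU1NQA1dXVANbW1gDX19cA2NjYANnZ2QDa2toA29vbANzc3ADd3d0A3t7eAN/f3wDg4OAA4eHhAOLi4gDj4+MA5OTkAOXl5QDm5uYA5+fnAOjo6ADp6ekA6urqAOvr6wDs7OwA7e3tAO7u7gDv7+8A8PDwAPHx8QDy8vIA8/PzAPT09AD19fUA9vb2APf39wD4+PgA+fn5APr6+gD7+/sA/Pz8AP39/QD+/v4A////AICIgJi80NTU2NjU1LCo1MCIXDwgFAwIBICAgJCgnJioyOTk0KSwsIhgQCQUDAgEBIiIhHh4ZGBwiLDEsKCYaFBMNBgMCAgEBJCUlHxkYHCIiIScqJBgQDxAMBQQEBAMCKCcnIRgcJyomIysmFhAPDxAOCQYFBgYFJyQiHhgeJiYhISgeEA8PEBMRCwYFBggGJSAcGRgeIB8fIygbEA8PERUSCgYFBgkHIh0YFRYcHx8fIyYbEQ8PFBoTCwYFBwkJKCEZFBIUHSIfHRwWEA8RGyMbEAwJCg0PLiYbExERExcWExAPDw8SGx4bFxgXFhocKSUfGxcSEhQUExIQDw8QERETGCQtJCQlLSYjIyAZHB0ZFRIQDw8PDw8TGygwLTI1MSckJSUjIBkTEA8PEBIRDxIaHB8nMDs8NC0rKyklHRYSEA8PERIQERodGx0gKjk8OjczLicgGxcTERAREhAQFx0cGx8fJDA1ODEpIR0bGhQRERISERMXGhsbHyYlJCsxJR0ZGBocGREQEBARFhobGhseJCwtLSsrGBcYGyAeFRAQEBATGxwbHSImKSorKyYfFxoeHh8bFhEQEBARGh8dHyMiHRoZGBURGRkWFhgcHRgREBAQFB4dGRkWEA8QERMWFQ4LExsgIRsTEBAQEBocFBAPDxMZHyMkCQYKEhsfHxoTEBAQEBUbFRESFBkcHR8fBAUHDBIWFhMSExEQEBYiHxwbGxoYFxYWBAQFCAoLCwsOERAQEBclIBsbHh8aFhUVA=="/>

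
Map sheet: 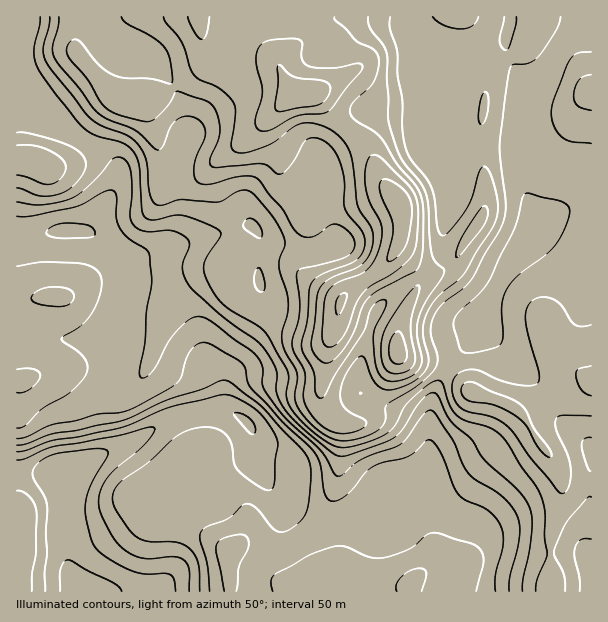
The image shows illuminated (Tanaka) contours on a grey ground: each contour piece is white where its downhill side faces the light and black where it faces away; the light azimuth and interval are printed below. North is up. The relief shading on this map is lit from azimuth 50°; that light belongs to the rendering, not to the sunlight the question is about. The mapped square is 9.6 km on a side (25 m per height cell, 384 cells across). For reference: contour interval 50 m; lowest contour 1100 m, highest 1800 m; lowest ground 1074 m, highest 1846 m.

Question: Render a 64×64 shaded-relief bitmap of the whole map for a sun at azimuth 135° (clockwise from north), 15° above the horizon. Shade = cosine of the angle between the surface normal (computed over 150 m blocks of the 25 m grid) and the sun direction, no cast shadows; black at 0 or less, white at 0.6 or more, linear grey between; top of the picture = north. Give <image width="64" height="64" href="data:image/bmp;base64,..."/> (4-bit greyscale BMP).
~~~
<image width="64" height="64" href="data:image/bmp;base64,Qk12CAAAAAAAAHYAAAAoAAAAQAAAAEAAAAABAAQAAAAAAAAIAAATCwAAEwsAABAAAAAAAAAAAAAAABEREQAiIiIAMzMzAERERABVVVUAZmZmAHd3dwCIiIgAmZmZAKqqqgC7u7sAzMzMAN3d3QDu7u4A////AJmqmId3d3iIZTISRnd2ZVVWZmZmVVZ4iIiYYyIiNpqYmaqYh3d3iIh2MhJGd3ZlVVVmZmVVVXeIiJhkIiI2iYiauph3eIiJmpdTIkZ3dlVVVVVmVUREVnd4mXQiIjV5h5q7mHd3d4maqXQzR4h2ZVVVVVZVQzNFZmeIdCEjRoiHmrqXZmd3eJqphkNGeHdlRVVVZmVUMzRVVWd1MiJHmYiauoZVVmZ3iZmGQzVnd2VEVVVmZlVEM0VVVmUyIkeaiJq6hlVVVmd3d2VDM0Z3ZURFVmZmZlVERVVWZUMiN5qYiruWVFVWZmZmVUMyNWdlREVmZmZmZVRVZmZmVDI2mpiJq5dURFZndmZVRDM0Z2VURWd3d2ZmZWZ3d3ZlQzWKqXial0MzRnd3ZmZVVEVmZVREaJh3d2ZmZmd3d2VURYqpZ4iGQyI1Z3d2ZmZVVWZVVURpqYd3dmZmZ3h3ZmVFeZlmd3ZTESNWd3d2ZmVVVVVlQ1iqmHd3dmVWd3d2ZVZ5mXeIdlMQAjVnd3d2ZmZVRWVCR6upiHd2ZVZ3d3ZmZomYmamHZTEBI0Z3d3d3dmVEVUI3q7qZiIdlVWd3ZmZnmZjMy6mHUyESNFd3d3iHZERVQ0e83LqpmGVVZmZlVmeZmO7+3LuXVDIjRWd3eIdkRFZVac7u3LqYZVVWZlVWZ4mI7//u7tuoZDI0VWZ4h2RFZmaKzv/+3KhlVWZmVVZ3iIje7u3u7t25ZDM0RWd3ZUVmZ4rN7v/tuWVmd3dlVniJmavMzM3d7u24VDREVndlVWZniZmrze7KZWiZiHZneImZmaqqqru97+yoZlVmd2VUVVZ3dmebzdpkWJqYd3eIiJmZmZmZmIrO/tyqmYiIdkMzVnh2VorN23NHmph3d3d3iZmZmIiHd4vN7czLuYh1QhI2mZdmi97tcyV4dmVmdmZ3iZmZiIdmeKvMu7u5dlQyACWbqGaL7/+jE1ZVRFVmZmZ3iZmYh2ZniaqZmphlQzIQFZzJZXrv/8YRNVRERVZmZlZneIiHZlZ4mYiIiGVDMzIlnNtjSM//2DEkVVVVVmZlVVZmd3dmVWiZmIiIdlREREad7HIlre7JYzRWZVVWZlVVVVZnd2ZVZ5mYh3d3ZUMzRp39ggOLy6l2RFZlVVZmVWZmZnd3ZlVXiZmHd3d1QyEjfO6jAWq7mHdlVWVVZmZVd3d3iIdmVVaJqYd3d3ZCEAFa7rQBasyYd3ZVVUVndmV4iIiZmHZVVnmpmHd3dlMQADjOxhBK3biIdlVVRGd3ZYiIiZqYdlVVaJmHd3d2UyAAJr7YIDnu2piHZVREV3dmd4iImqmGZVVniId3h3ZUIQAVrethJ9/sqZhlRERWd2ZmZ3eJqYdlVVZ3dmeIdlQyAAOM7qUkrv7LqHVERFVmZlVVZniZh2VVVWZlZ4h2VDIQAEjO6mR77ty6hlREVWZmRERVZniHZlVVVlVXiHZUQxAAAmrdt2m83duXVURVZmZERERVZ3dmZVVVRFeJdkREIAAABJ3biImt3KhlVVVmZkREREVWZmZlVEQzRomFM0RCAAAAOd25dnvduXZVVWZmRERERVVWZmZVQzM0eHUzRWVCEAAFrduFWd7Kh2VVZmZVVVVVVVZnd3ZVQzRXdkNXiYZCAAJ83JU2vuyXZmZmZnd2ZlZlVniZh3ZlVVZmVFeaqGUxAmvdpSON7bh2ZmZmmZmHd2ZVV5upiHd3d2ZVVoqpdlQjat22IUruyXdmZmaqu6qYdlRFerqYiIiIdlVVeJhmVURq3bcxFr3Kh2ZmZqrMzLqXUyNYu5mIiZh2ZlVmdlRVVWrduFITnMmHd2Zmmrzd3KhkITaamZmZmHZnZmZUMzRFaby4YxN7uXd3d3aJm83dyoUhJYiImqqpdmeHZlQyM0VnmphkI3qpd3d3d5iJq8zLljEUd2aKu7qGaJh2VDIjRVZ4h2U0eah3d3d3mIiaq7unQRR3VFiru5d4mYdkMiNFZnd3ZUR5mHd3d3d3d3iJmphSJXdTNYq7qXial2VDNFd3d3dlRXmYdnd3d1VWZneJmGRGiGMiV5q6mJqYZUREaJh3dmZWiZhmZ3d3MzRFZ4mZdVeYdCEkaKupmZh2VVV4mYd2ZmaJmGZmd4gzNEVniZmHeJmGQiJGiruqmXdlVnmph2ZlZ5qYZVZ3iFVVVWeJmpiJqodUMzRovcuph3ZmeamHZmVXmphlVmeIZmZmZniaqZq6mHVEQzWc3cupd2eJqYdmZVaaqGVVZ3h3d2ZVZ4iZmqqZdlVUM1nN3MuYd4mph3ZlRoqoZURWd3d2ZlVVZmd4mZiHZmVCNYq83LqYmamHdmVFiql1QzVnZ3ZmVVVVRVZ3eIh3dlMzRXiry6mZmYd2ZUV5qYZDI1ZmZmZmVVVEVWZniHd3ZERDNGiru6qYh3ZlVXiZl2QiRFVVVmZmZVVVZVZ3d2ZVVVQzRWiry6iHd2ZVaImZdTI0RERWZmZmZmZlRWd2ZlRWdlRERXq7qId3dlVneImXQzRDI0Vnd2ZmZmVFZ3ZlREZ4d2VUV6qod3d3ZndmeZhUREIRJGd3d3d2ZVVodmVDNWeHdmVWiZh3d4iHd2VoqXVVQwATVnd3d3dmVXiHZUREVnd2dmZ4h3d3iIiIZVeahlVkEBNWd3d3d2ZmeIdmVVRFZmZ3d4iHd3d4iZh1VoqXZmUgE1Z3d3dmZmZ4h3ZmVVVmZneIiId3d3eJmXVFiqh2"/>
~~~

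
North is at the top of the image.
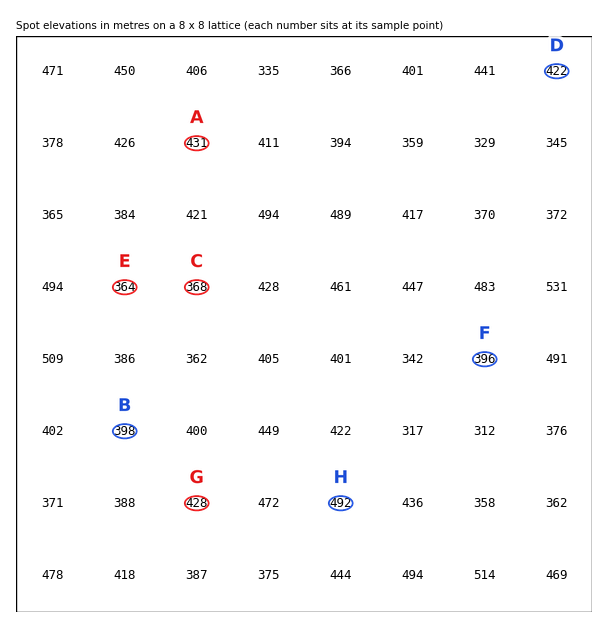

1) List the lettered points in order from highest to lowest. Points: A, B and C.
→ A B C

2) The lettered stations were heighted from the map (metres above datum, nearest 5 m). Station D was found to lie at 420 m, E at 365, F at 395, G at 430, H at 490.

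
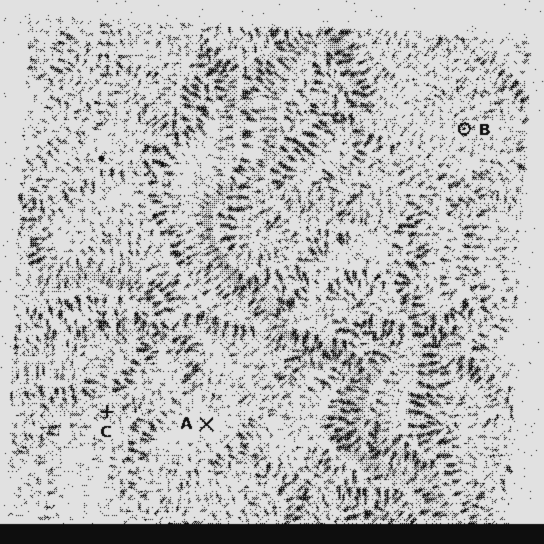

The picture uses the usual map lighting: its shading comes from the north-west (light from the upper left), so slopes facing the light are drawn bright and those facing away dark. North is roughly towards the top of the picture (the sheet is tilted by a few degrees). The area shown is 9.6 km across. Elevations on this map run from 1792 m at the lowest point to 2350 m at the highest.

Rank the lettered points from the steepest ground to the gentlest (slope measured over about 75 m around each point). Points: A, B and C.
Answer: C B A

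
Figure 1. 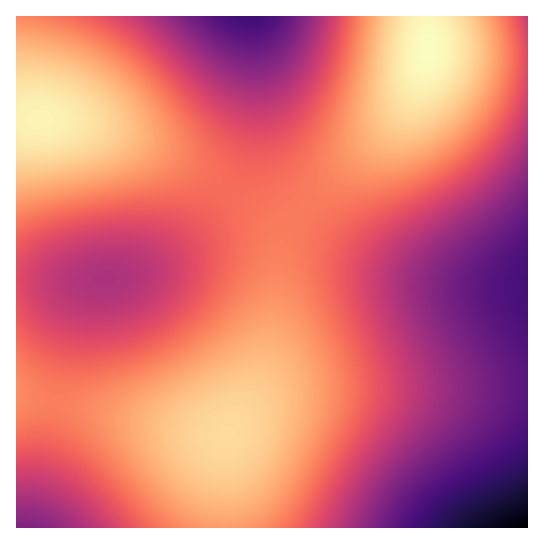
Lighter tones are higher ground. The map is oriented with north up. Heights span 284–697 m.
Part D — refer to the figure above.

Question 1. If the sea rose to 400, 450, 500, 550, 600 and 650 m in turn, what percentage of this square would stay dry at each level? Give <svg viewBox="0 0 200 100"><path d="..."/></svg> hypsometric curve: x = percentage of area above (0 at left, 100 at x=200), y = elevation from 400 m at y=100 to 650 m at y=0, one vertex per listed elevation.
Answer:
<svg viewBox="0 0 200 100"><path d="M189 100l-17-20-22-20-35-20-55-20-39-20"/></svg>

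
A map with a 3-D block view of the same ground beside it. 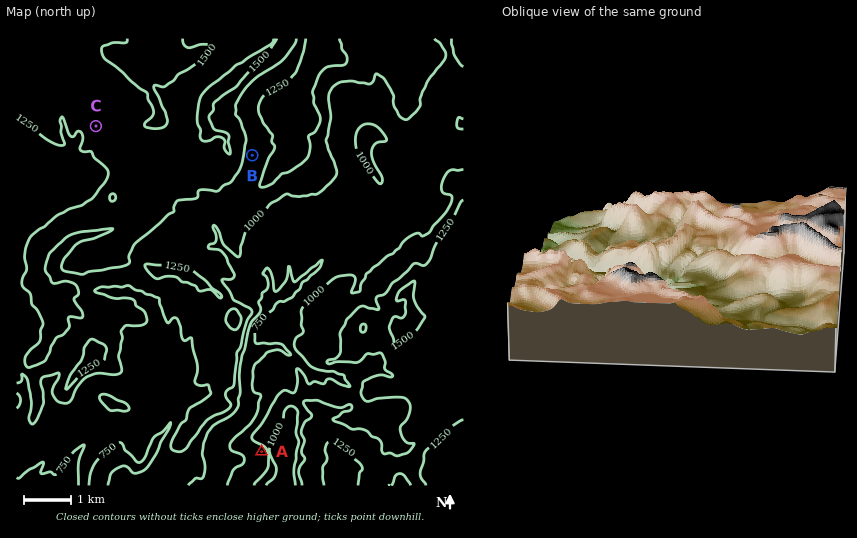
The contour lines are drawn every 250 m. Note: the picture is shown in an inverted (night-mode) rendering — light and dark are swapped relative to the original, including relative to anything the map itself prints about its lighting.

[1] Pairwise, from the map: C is higher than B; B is higher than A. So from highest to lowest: C B A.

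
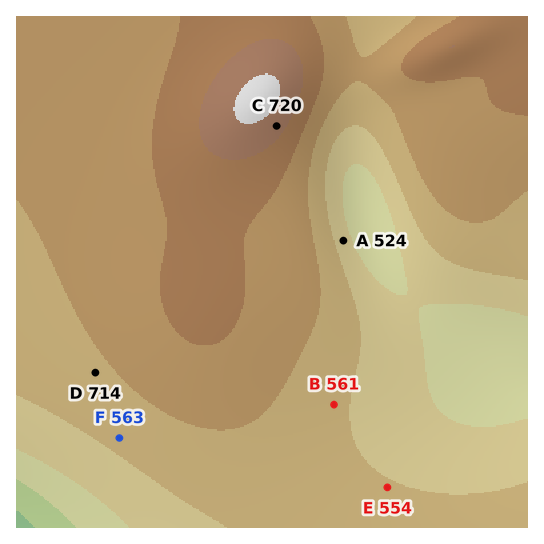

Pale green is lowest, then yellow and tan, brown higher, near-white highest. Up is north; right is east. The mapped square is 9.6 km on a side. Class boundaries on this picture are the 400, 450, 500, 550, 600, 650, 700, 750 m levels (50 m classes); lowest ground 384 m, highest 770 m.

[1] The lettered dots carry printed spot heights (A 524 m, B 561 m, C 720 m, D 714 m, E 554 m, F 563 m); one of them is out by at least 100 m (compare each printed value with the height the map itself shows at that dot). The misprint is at D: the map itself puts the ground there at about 589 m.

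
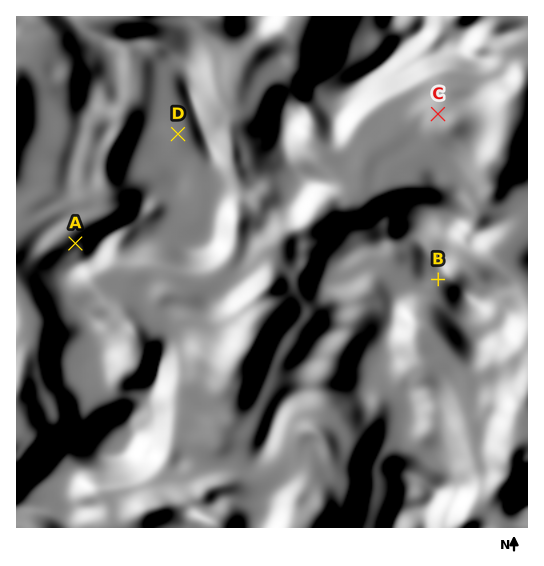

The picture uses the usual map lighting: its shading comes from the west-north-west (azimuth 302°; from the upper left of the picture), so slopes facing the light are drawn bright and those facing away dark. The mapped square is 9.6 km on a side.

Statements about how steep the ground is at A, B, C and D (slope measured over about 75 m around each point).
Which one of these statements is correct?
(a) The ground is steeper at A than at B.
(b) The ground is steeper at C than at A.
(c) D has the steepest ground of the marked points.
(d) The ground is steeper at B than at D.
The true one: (d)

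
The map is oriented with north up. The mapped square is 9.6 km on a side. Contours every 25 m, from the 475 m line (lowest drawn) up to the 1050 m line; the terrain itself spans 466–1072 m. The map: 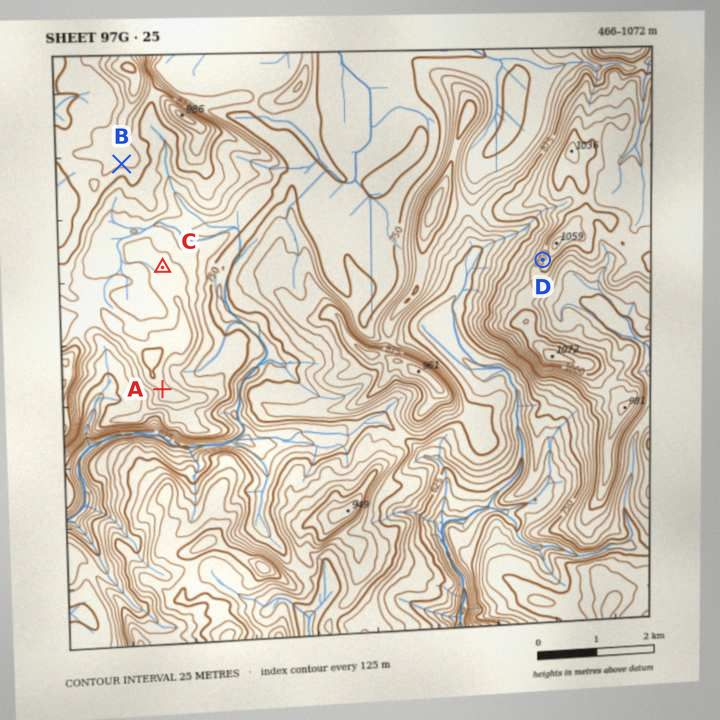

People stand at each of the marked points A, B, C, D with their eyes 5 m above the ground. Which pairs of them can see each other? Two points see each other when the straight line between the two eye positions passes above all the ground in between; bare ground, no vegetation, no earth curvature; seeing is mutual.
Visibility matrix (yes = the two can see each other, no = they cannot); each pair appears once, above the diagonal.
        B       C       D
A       no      no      yes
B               yes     yes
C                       yes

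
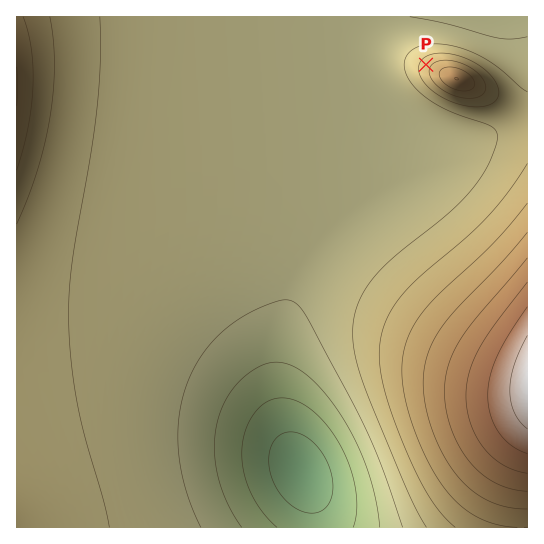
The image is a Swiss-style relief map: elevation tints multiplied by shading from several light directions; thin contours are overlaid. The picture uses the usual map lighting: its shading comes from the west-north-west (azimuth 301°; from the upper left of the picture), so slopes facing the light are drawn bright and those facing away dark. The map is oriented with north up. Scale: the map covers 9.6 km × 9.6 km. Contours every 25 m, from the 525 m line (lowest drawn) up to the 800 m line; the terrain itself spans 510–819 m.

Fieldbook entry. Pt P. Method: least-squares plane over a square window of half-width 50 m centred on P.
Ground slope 7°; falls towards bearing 300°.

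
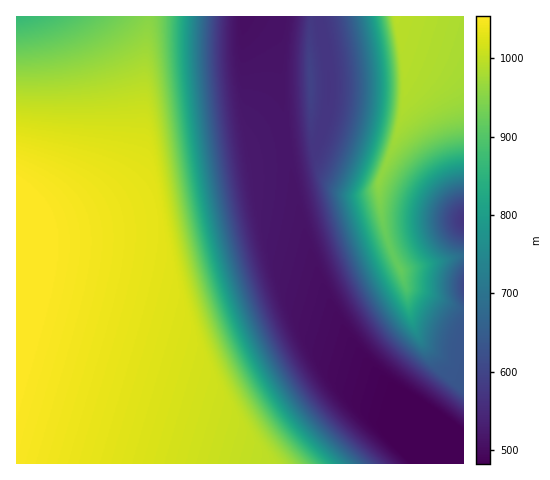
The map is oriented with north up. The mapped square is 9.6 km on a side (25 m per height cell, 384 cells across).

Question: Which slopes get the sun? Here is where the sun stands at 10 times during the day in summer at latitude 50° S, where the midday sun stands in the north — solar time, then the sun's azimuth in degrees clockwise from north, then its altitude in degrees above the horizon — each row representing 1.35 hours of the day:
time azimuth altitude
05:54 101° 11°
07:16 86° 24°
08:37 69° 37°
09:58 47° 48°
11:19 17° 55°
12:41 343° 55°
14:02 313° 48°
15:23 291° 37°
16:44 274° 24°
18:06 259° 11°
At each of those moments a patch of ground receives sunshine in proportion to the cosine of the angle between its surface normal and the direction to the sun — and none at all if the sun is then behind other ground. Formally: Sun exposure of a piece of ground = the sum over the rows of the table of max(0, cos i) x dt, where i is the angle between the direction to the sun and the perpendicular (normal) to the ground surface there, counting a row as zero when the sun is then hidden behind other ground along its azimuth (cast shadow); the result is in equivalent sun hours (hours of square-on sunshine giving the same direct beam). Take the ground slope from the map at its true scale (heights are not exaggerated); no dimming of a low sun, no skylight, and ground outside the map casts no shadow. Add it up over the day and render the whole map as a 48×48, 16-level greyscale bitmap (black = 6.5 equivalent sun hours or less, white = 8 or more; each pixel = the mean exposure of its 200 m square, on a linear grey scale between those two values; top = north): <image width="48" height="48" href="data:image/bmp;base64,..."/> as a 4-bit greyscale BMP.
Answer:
<image width="48" height="48" href="data:image/bmp;base64,Qk32BAAAAAAAAHYAAAAoAAAAMAAAADAAAAABAAQAAAAAAIAEAAATCwAAEwsAABAAAAAAAAAAAAAAABEREQAiIiIAMzMzAERERABVVVUAZmZmAHd3dwCIiIgAmZmZAKqqqgC7u7sAzMzMAN3d3QDu7u4A////AJmZmZmZmZmZmZmZmZmavN3u7u7tzKqZmZmZmZmZmZmZmZmZmZmrzd7u7u3cqJmZmZmZmZmZmZmZmZmZmZq8ze7u7ty6h5mZmZmZmZmZmZmZmZmZmau83e7u7cuYeZmZl5mZmZmZmZmZmZmZmqvN3e7t3Ll3mZmZdZmZmZmZmZmZmZmZmrvN3d3dypd5mZmGQpmZmZmZmZmZmZmZqrzN3d3cqHeJmZhkIJmZmZmZmZmZmZmZq7zN3dzKh3eZmXUxAZmZmZmZmZmZmZmaq8zN3cypd3mZl1MQKZmZmZmZmZmZmZmau8zMzMuXd4mZdSAEmZmZmZmZmZmZmZmqu8zMzLqHd5mXQgA4mZmZmZmZmZmZmZmru8zMy6h3eZl1IABYmZmZmZmZmZmZmZqru8zMu5d3eZhTAAF5mZmZmZmZmZmZmZqru7vLuod3mYZBAAZ4mZmZmZmZmZmZmaqru7u7qXd3mXUhABZniZmZmZmZmZmZmaqru7u7qHd5mFMgAEVWeJmZmZmZmZmZmaqru7u6l3d5lkMQAURFaJmZmZmZmZmZmqqru7uqh3eJdUIREkNFm5mZmZmZmZmZmqqqq7upd3eXZTIRFFZ5mpmZmZmZmZmZmqqqqqqod3eHZDIiJod3d6qqqqqqqqmZqqqqqqqYd3h2VDIiSIZlRKqqqqqqqqqqqqqqqqqXd3d2VDIza7uXQqqqqqqqqqqqqqqqqqqHd3d2VDM0m7zd3KqqqqqqqqqqqqqqqqmHd3d2VDNGqrzN3aqqqqqqqqqqqqqqqql3d2dmVDRHmqq8zKqqqqqqqqqqqqqZqph3dndlRERYmZmaqqqqqqqqqqqqqamZqph3dndlRERYiHd3d6qqqqqqqqqqqZmZmZh3dndlREVod2VUQ6qqqqqqqqqqmZmZmZh3ZndlVmV4dlQyEaqqqqqqqqqqmZmZmZd3V3dou7qIdkMhAKqqqqqqqqqqmZmZmYd3V3eKu7uodkMQAKqqqqqqqqqqmZmZmYd2V3eau7u5dlMhAKqqqqqqqqqqmZmZmYd2Z3eKq7uqh1QyEaqqqqqqqqqqmZmZmYd3Z3eJq7uqh2VDMqqqqqqqqqqqmZmZmYd3h3d5qqqpmHZlRLu7uqqqqqqqmZiZmYd3l3d4mqqpmId2Zru7u7uqqqqqmYiZmHd4l4domaqZmYiHd7u7u7u7qqqpmYiZmHd4qIdniZmYiZmIiLu7u7u7uqqpmYiJmHd4qIdniZmHeZmZmbu7u7u7u6qpmYiJmHd5qYdniIiHeZmZmbu7u7u7u7qpmYiJmHd5qYdniIh2aZmZmcy7u7u7u7upmIiJmHd5qYdniIdlWJmZmczLu7u7u7upmIiImHd6qYdneHdlWZmZmczMu7u7u7upmIiIiHeKqYdnd3ZUSZmZmczMu7u7u7upiHeIiHeKqZd3d3ZUSZmZmczMu7u7u7upiHd4iHeKqZh3d2ZDSZmZmczMu7u7u7qph3d3iHeKqJh3d2VDWZmZmczLu7u7u7qph3d3iHeamJh3d2VDeZmZmQ=="/>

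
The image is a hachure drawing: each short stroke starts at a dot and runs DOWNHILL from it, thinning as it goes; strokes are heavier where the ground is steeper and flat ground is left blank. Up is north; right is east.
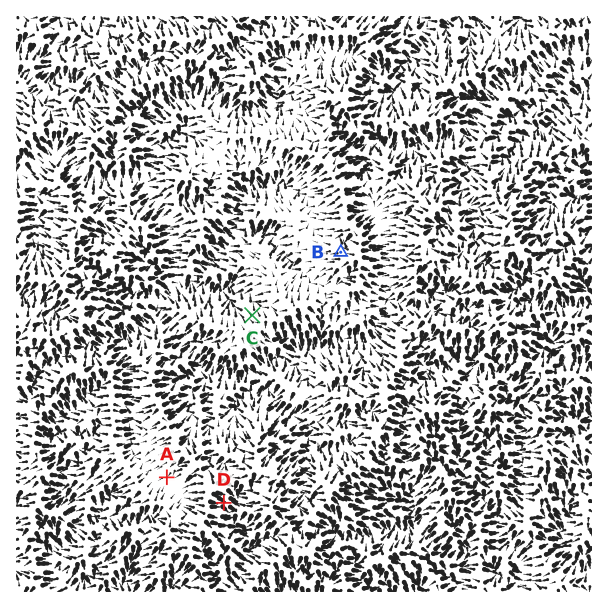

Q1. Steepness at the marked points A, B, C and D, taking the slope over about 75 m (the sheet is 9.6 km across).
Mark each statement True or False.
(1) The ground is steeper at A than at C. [False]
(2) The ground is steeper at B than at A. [True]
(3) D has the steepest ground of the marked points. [True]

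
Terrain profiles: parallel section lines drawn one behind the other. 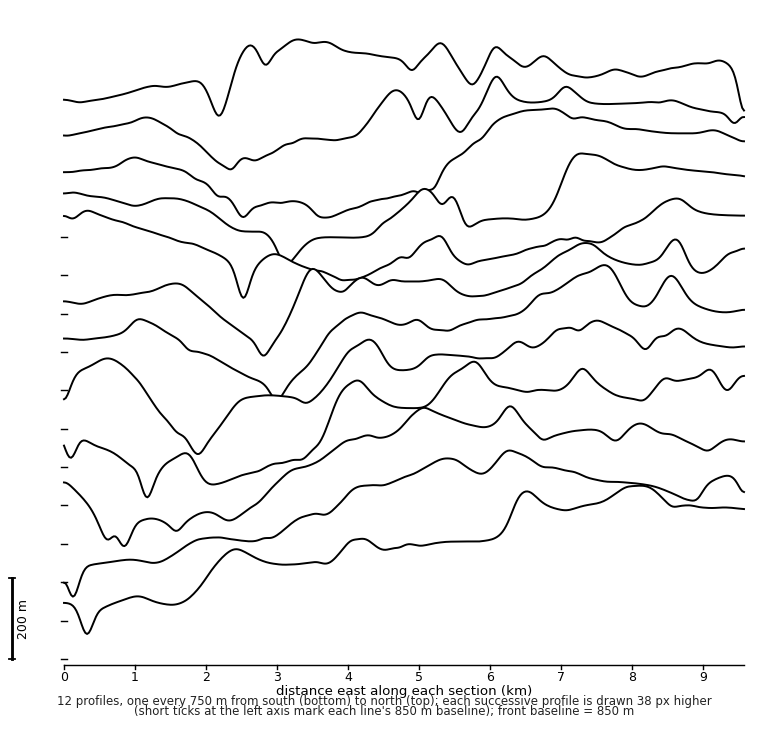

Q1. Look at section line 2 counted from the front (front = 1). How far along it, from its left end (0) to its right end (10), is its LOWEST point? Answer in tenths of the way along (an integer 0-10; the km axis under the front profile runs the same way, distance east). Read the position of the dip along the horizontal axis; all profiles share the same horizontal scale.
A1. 0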